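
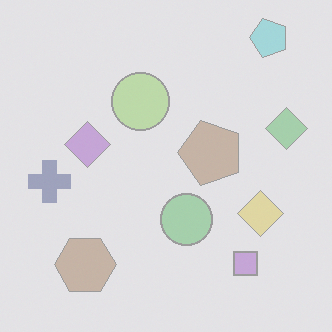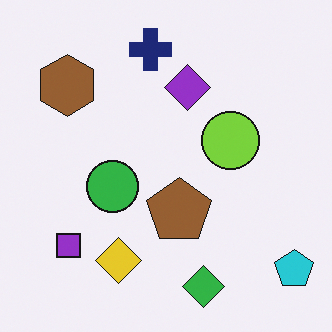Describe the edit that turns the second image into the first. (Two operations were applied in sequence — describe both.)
The image was given much lower contrast, then rotated 90° counter-clockwise.

Tones are pushed toward mid-grey across the whole image — a global contrast change. The cyan pentagon sits in the bottom-right of the second image and the top-right of the first — consistent with a whole-image 90° counter-clockwise rotation.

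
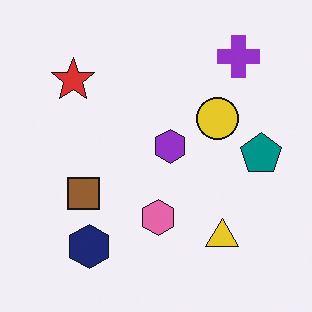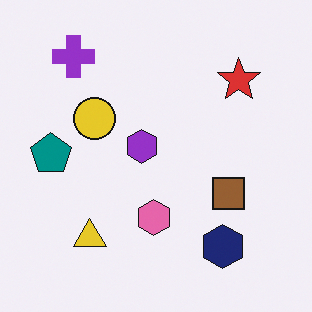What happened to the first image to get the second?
This is the original image flipped horizontally (left ↔ right).

The teal pentagon is in the right of the first image and the left of the second — shapes on opposite sides of the vertical midline have swapped in a mirror flip.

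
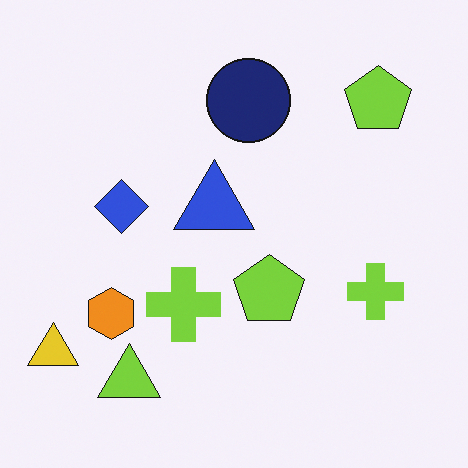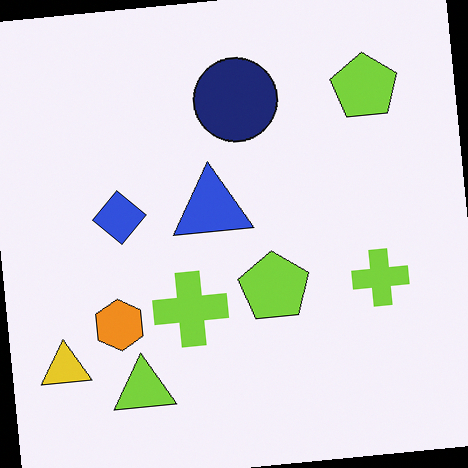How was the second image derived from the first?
The transformation is: rotated counter-clockwise by a slight angle.

Every shape is tilted by the same angle and the image corners show triangular fill wedges — a whole-image rotation by a non-right angle.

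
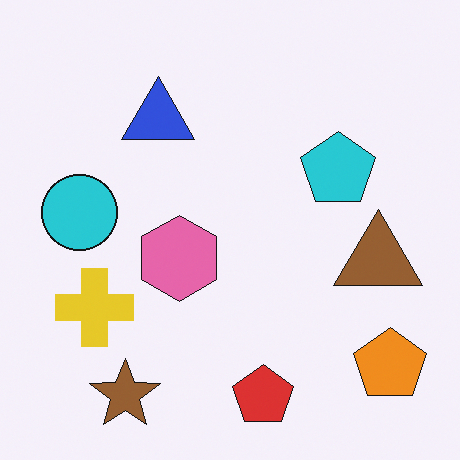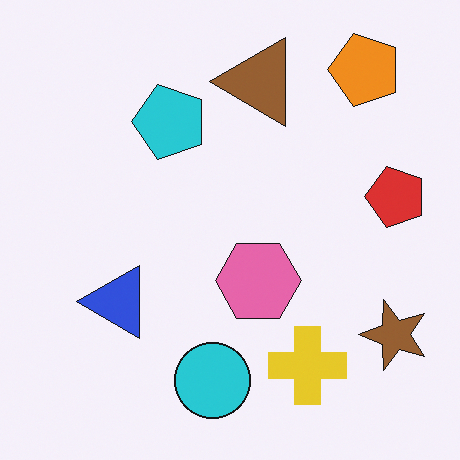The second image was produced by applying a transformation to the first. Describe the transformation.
This is the original image rotated 90° counter-clockwise.

The orange pentagon sits in the bottom-right of the first image and the top-right of the second — consistent with a whole-image 90° counter-clockwise rotation.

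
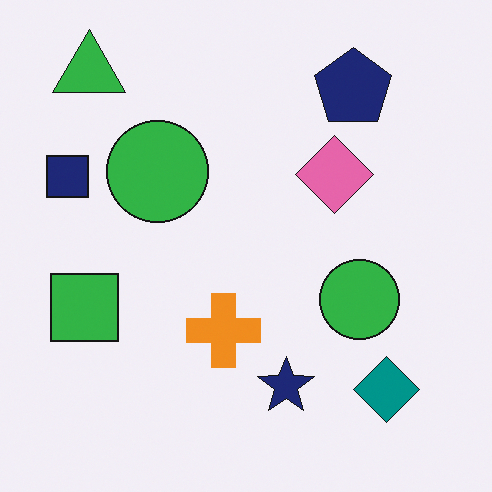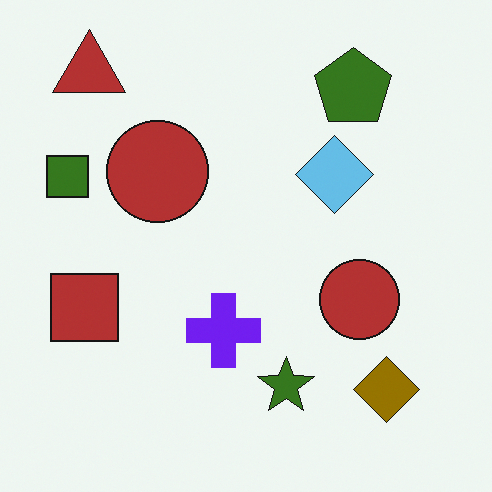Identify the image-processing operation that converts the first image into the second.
The transformation is: hue-shifted by a large amount.

Every shape's color has rotated by the same amount around the hue wheel — a uniform hue shift.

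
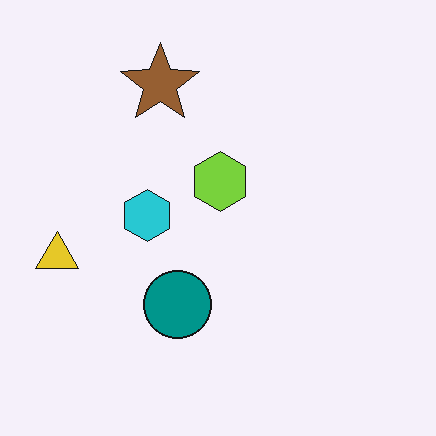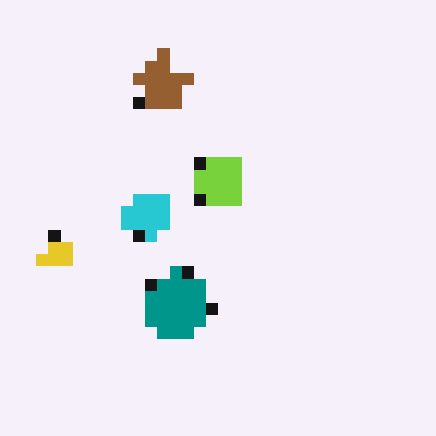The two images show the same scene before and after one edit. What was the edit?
The second image is the first heavily pixelated into large blocks.

Shapes are reduced to large square blocks; fine edges and outlines are lost — a downscale-then-upscale (mosaic) effect.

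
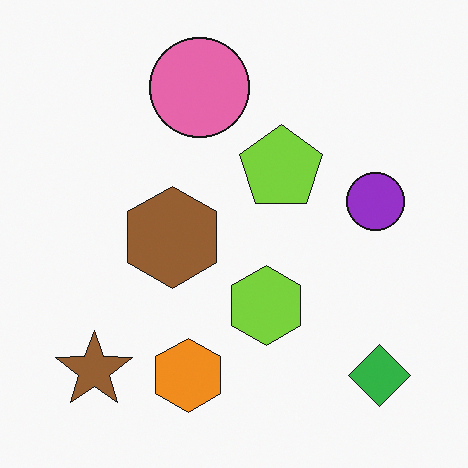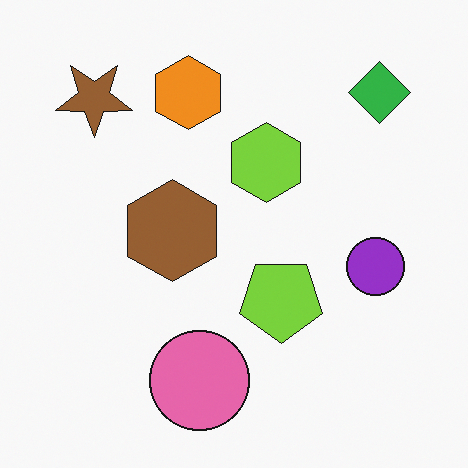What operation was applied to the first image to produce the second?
The image was flipped vertically (top ↔ bottom).

The pink circle is in the top of the first image and the bottom of the second — shapes on opposite sides of the horizontal midline have swapped in a mirror flip.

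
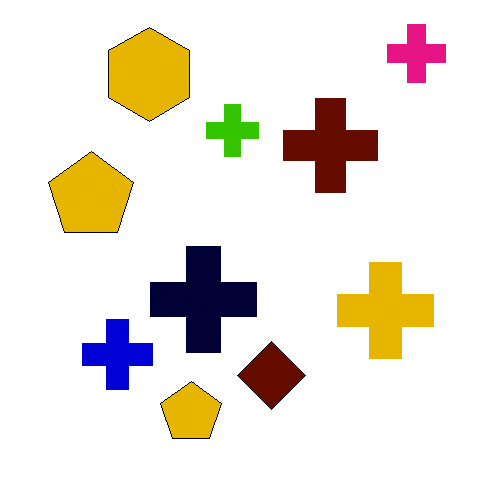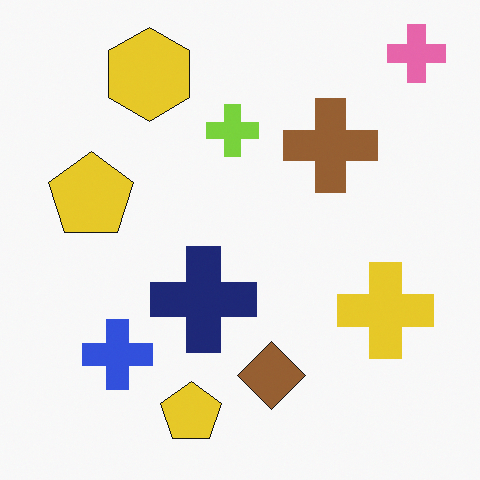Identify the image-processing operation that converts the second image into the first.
Boosted in contrast.

Tones are pushed away from mid-grey across the whole image — a global contrast change.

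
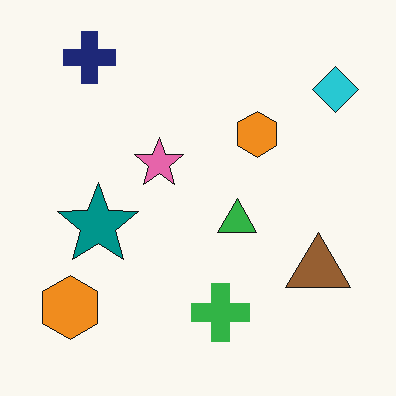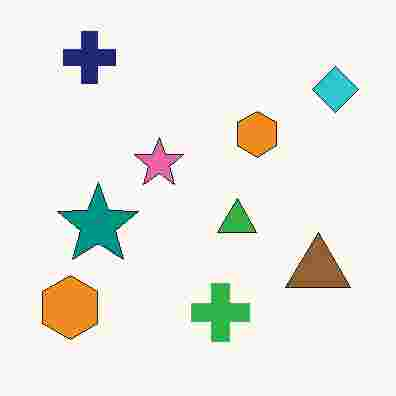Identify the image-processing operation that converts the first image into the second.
Heavily JPEG-compressed with obvious blocking artifacts.

Blocky 8×8 compression artifacts appear around shape edges and the flat background shows ringing — characteristic JPEG degradation.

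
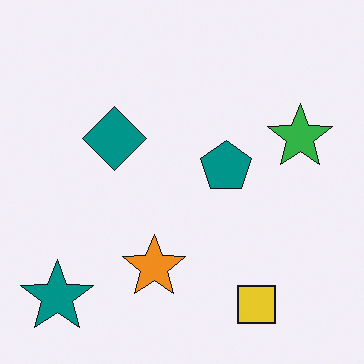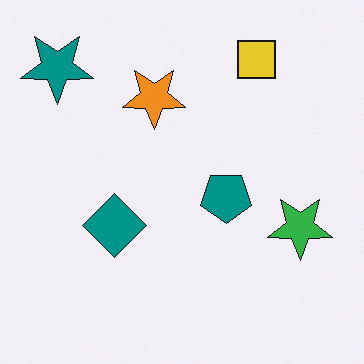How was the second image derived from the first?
The transformation is: flipped vertically (top ↔ bottom).

The yellow square is in the bottom-right of the first image and the top-right of the second — shapes on opposite sides of the horizontal midline have swapped in a mirror flip.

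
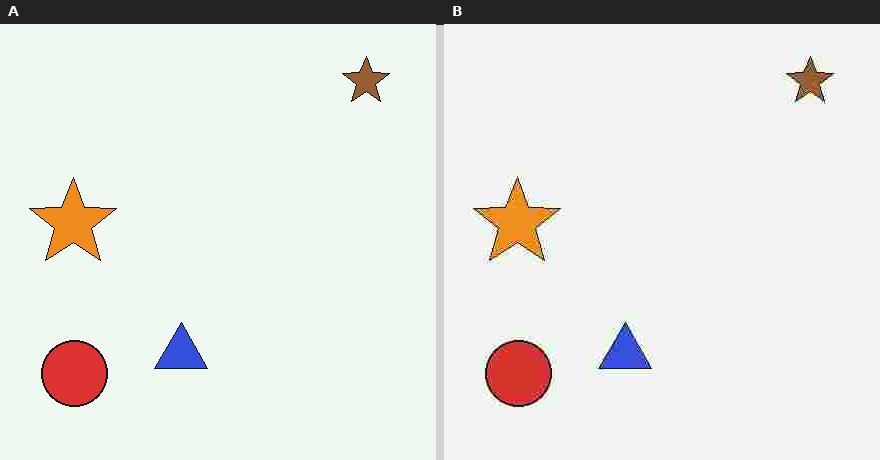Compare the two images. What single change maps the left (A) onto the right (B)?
The image was heavily JPEG-compressed with obvious blocking artifacts.

Blocky 8×8 compression artifacts appear around shape edges and the flat background shows ringing — characteristic JPEG degradation.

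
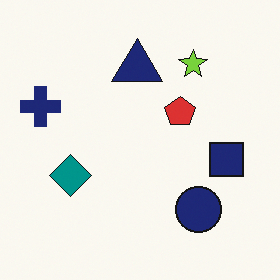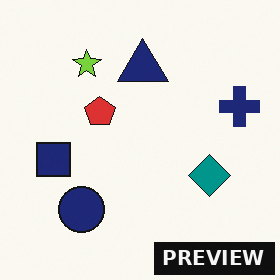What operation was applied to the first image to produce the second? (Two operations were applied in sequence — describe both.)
It was flipped horizontally (left ↔ right), then watermarked with the text "PREVIEW" in the lower-right corner.

The navy cross is in the left of the first image and the right of the second — shapes on opposite sides of the vertical midline have swapped in a mirror flip. A dark label reading "PREVIEW" appears in the lower-right corner.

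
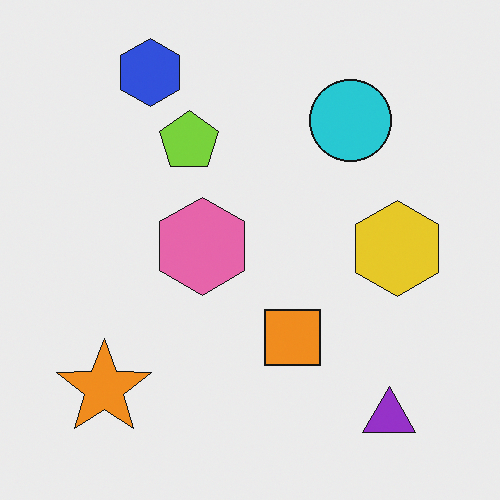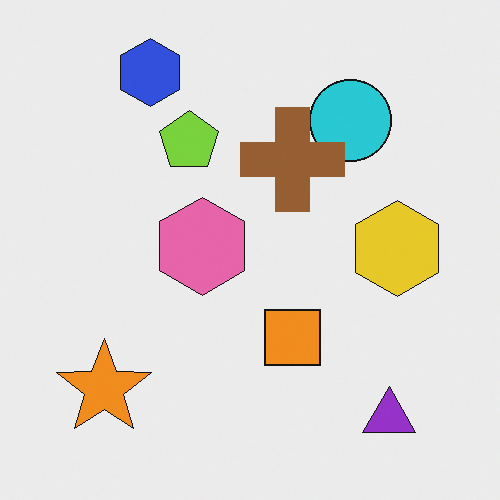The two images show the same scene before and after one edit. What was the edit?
This is the original image overlaid with an additional brown cross.

A brown cross appears in the second image that is absent from the first.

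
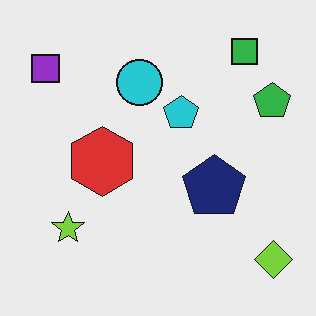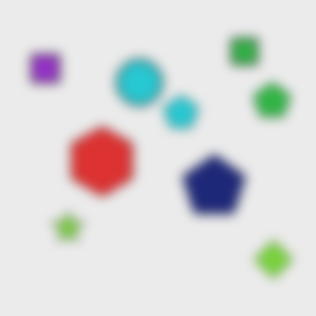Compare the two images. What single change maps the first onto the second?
The image was strongly gaussian-blurred.

Shape edges and outlines are uniformly softened across the whole image.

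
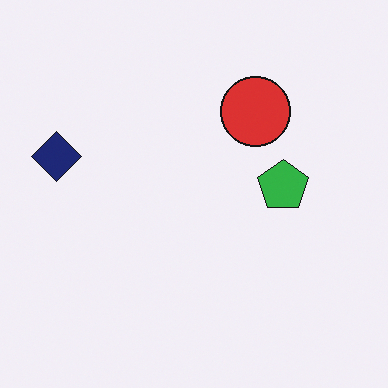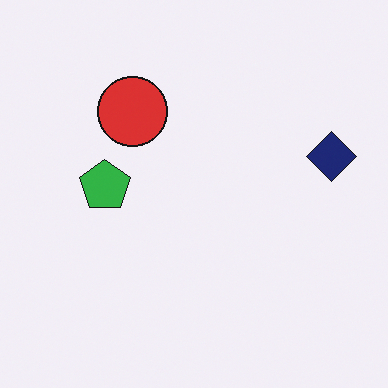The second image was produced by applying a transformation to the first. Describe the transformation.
The image was flipped horizontally (left ↔ right).

The navy diamond is in the left of the first image and the right of the second — shapes on opposite sides of the vertical midline have swapped in a mirror flip.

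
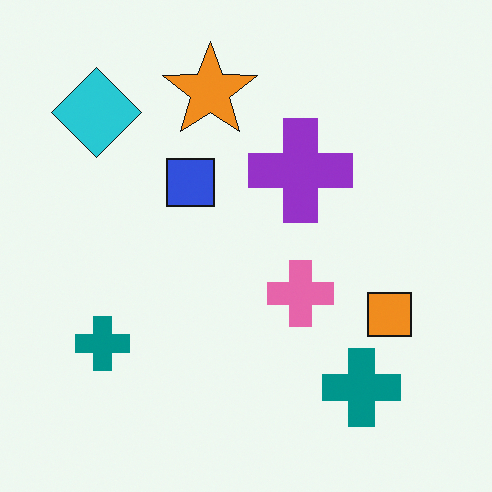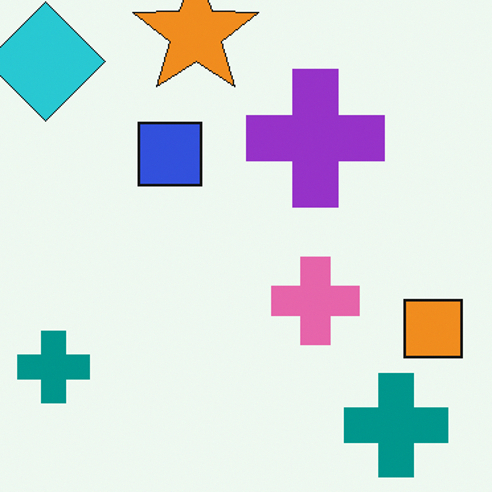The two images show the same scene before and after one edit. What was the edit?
Cropped slightly and scaled back up.

The visible shapes are larger and the field of view is narrower; shapes near the original edges may be partly or wholly outside the frame — a crop-and-rescale.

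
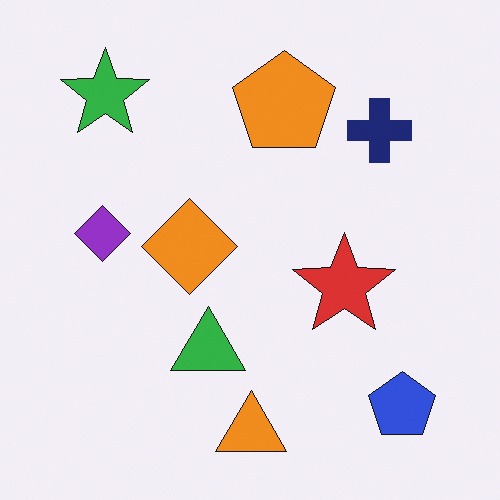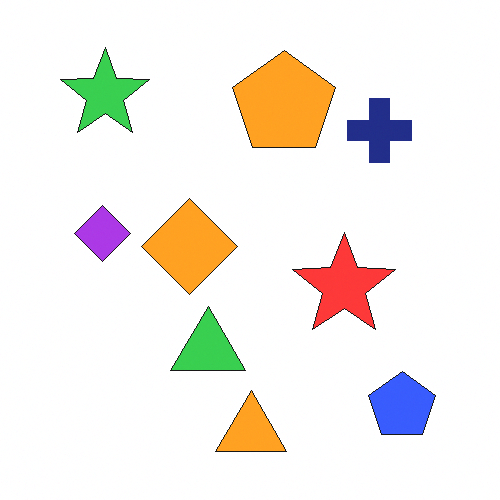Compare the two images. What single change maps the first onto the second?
Slightly brightened.

Every pixel — background and shapes alike — is uniformly brightened.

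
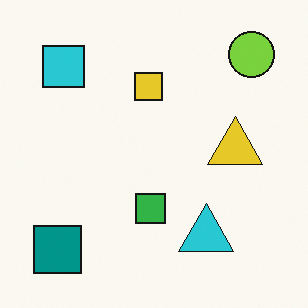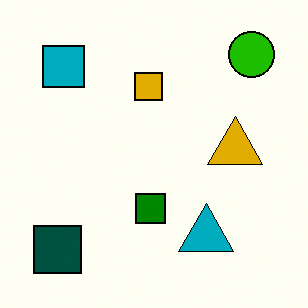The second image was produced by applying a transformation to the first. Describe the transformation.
Given much higher contrast.

Tones are pushed away from mid-grey across the whole image — a global contrast change.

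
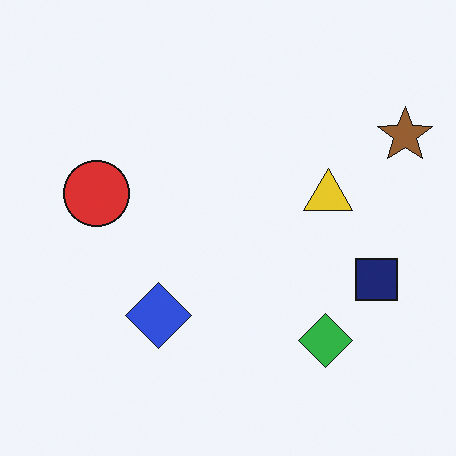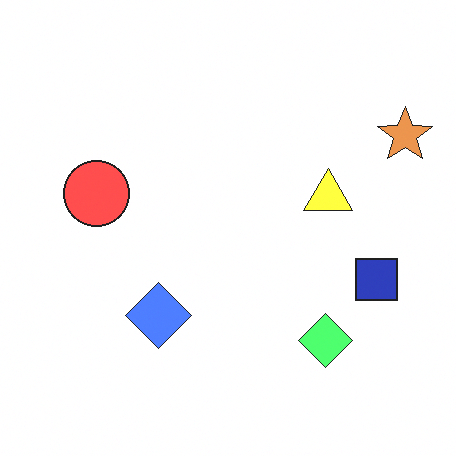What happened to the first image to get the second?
Substantially brightened.

Every pixel — background and shapes alike — is uniformly brightened.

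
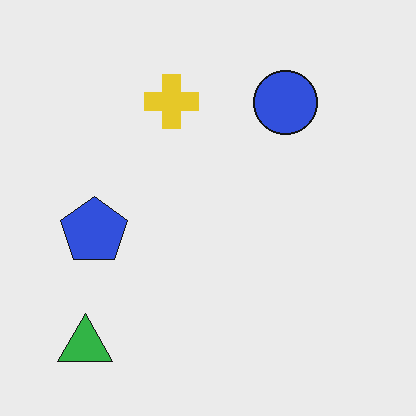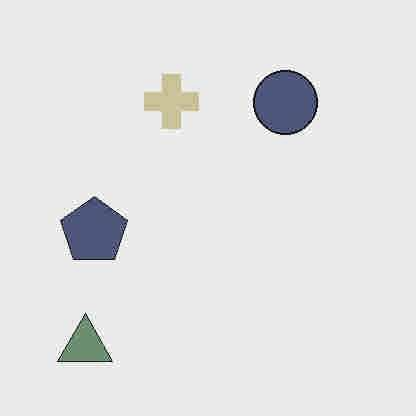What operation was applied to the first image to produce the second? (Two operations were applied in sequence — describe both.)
The second image is the first degraded with heavy JPEG compression, then made much more muted (saturation change).

Blocky 8×8 compression artifacts appear around shape edges and the flat background shows ringing — characteristic JPEG degradation. All colors are more muted and greyish — a global saturation change.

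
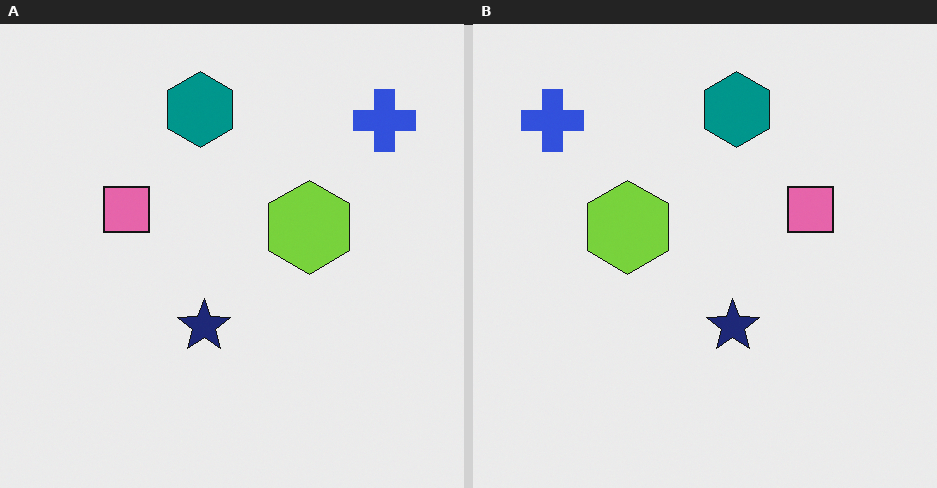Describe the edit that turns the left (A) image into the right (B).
The right (B) image is the left (A) flipped horizontally (left ↔ right).

The blue cross is in the top-right of the left (A) image and the top-left of the right (B) — shapes on opposite sides of the vertical midline have swapped in a mirror flip.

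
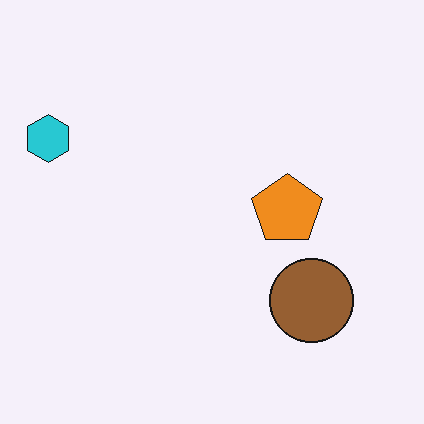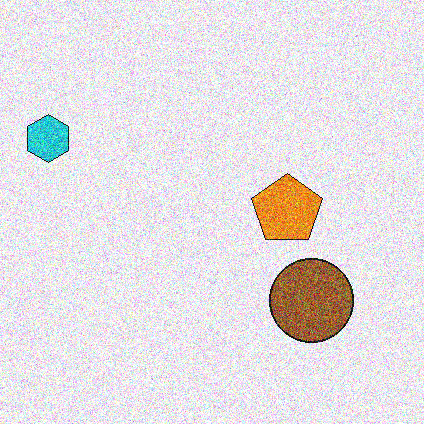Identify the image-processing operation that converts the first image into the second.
The image was degraded with strong gaussian noise.

Random speckle covers the whole image, including the flat background.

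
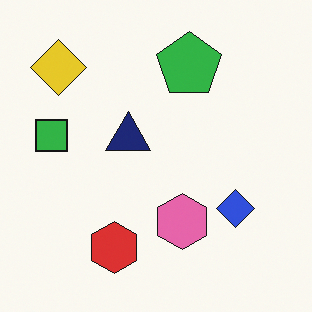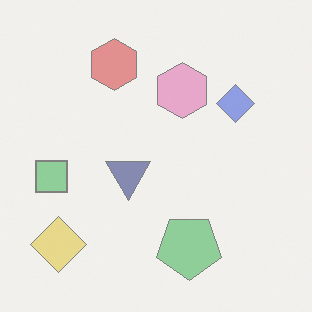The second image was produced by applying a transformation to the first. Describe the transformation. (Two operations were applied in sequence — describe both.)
This is the original image washed out (contrast reduced), then flipped vertically (top ↔ bottom).

Tones are pushed toward mid-grey across the whole image — a global contrast change. The red hexagon is in the bottom of the first image and the top of the second — shapes on opposite sides of the horizontal midline have swapped in a mirror flip.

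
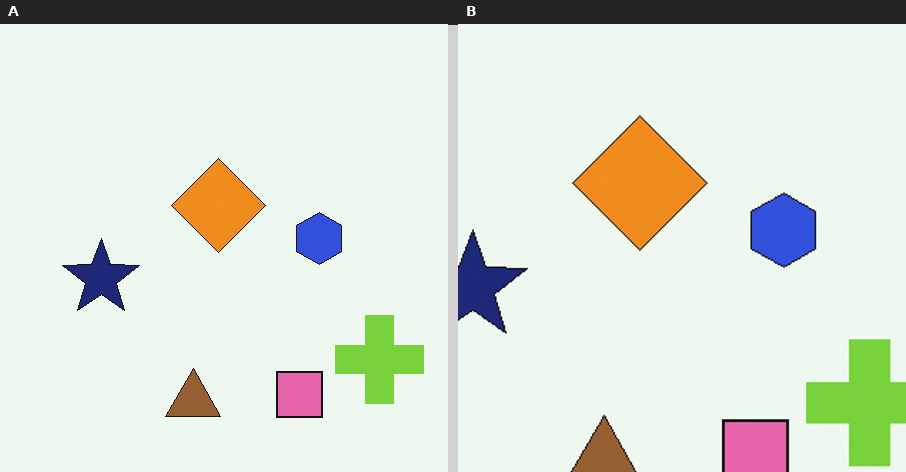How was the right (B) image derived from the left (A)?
Cropped to a modestly smaller region and rescaled.

The visible shapes are larger and the field of view is narrower; shapes near the original edges may be partly or wholly outside the frame — a crop-and-rescale.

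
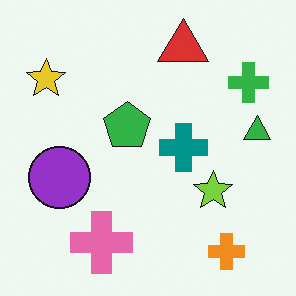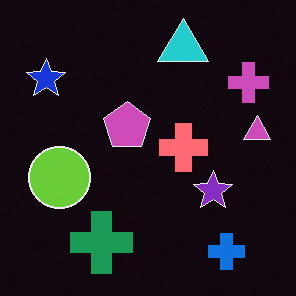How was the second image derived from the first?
Color-inverted (negative).

The light background has become dark and every shape's color is its complement — a photographic negative.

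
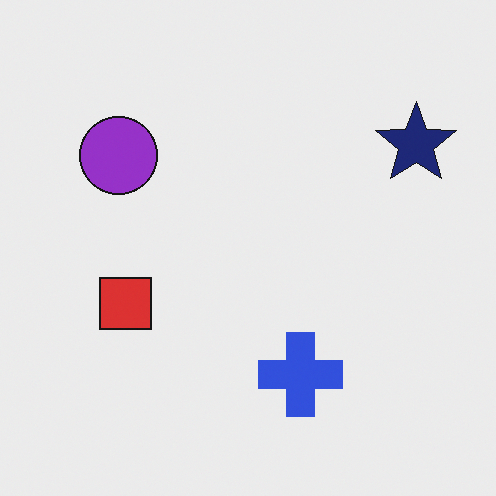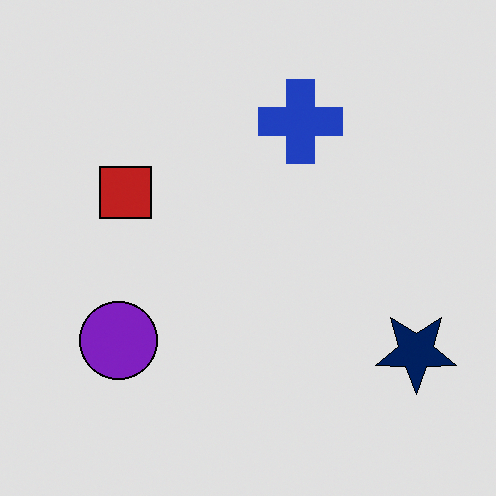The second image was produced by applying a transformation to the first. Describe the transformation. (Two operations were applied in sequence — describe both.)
This is the original image posterized to a reduced palette, then flipped vertically (top ↔ bottom).

Each flat color has snapped to a coarser quantized level — most visibly, the near-white background has dropped to a flat grey. The blue cross is in the bottom of the first image and the top of the second — shapes on opposite sides of the horizontal midline have swapped in a mirror flip.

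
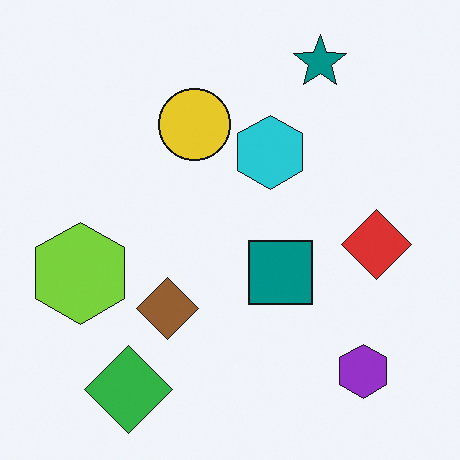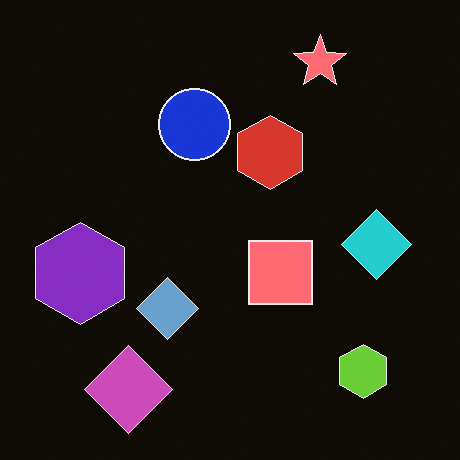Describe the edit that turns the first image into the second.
The image was color-inverted (negative).

The light background has become dark and every shape's color is its complement — a photographic negative.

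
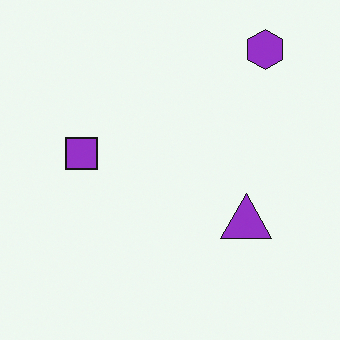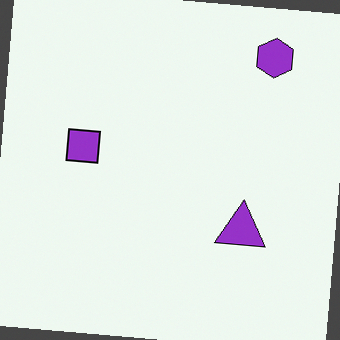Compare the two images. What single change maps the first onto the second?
The image was rotated clockwise by a few degrees.

Every shape is tilted by the same angle and the image corners show triangular fill wedges — a whole-image rotation by a non-right angle.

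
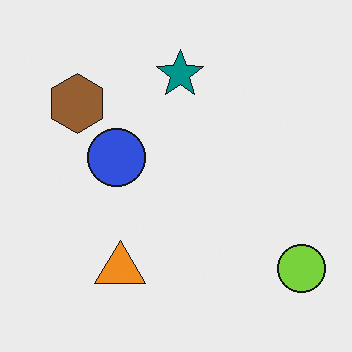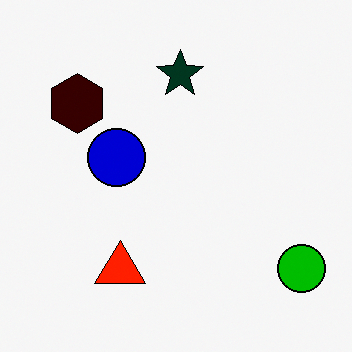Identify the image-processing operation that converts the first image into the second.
This is the original image given much higher contrast.

Tones are pushed away from mid-grey across the whole image — a global contrast change.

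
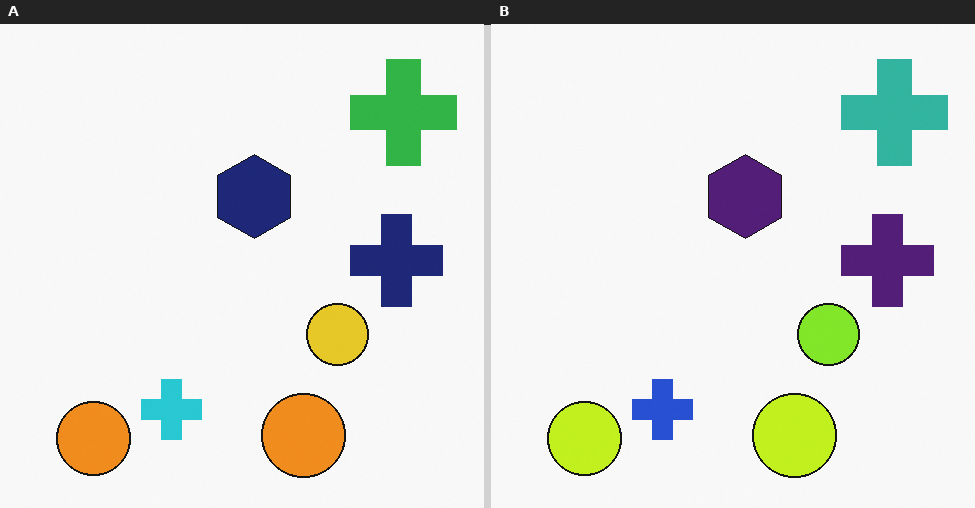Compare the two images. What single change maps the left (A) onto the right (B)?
This is the original image hue-shifted by a small amount.

Every shape's color has rotated by the same amount around the hue wheel — a uniform hue shift.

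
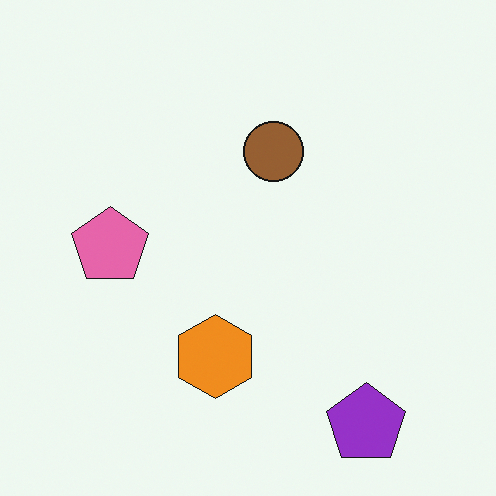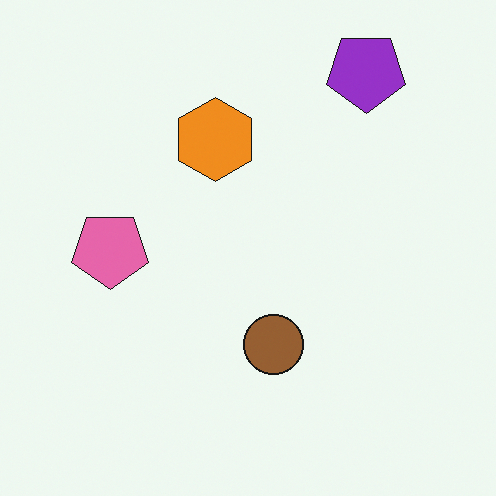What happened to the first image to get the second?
This is the original image flipped vertically (top ↔ bottom).

The purple pentagon is in the bottom-right of the first image and the top-right of the second — shapes on opposite sides of the horizontal midline have swapped in a mirror flip.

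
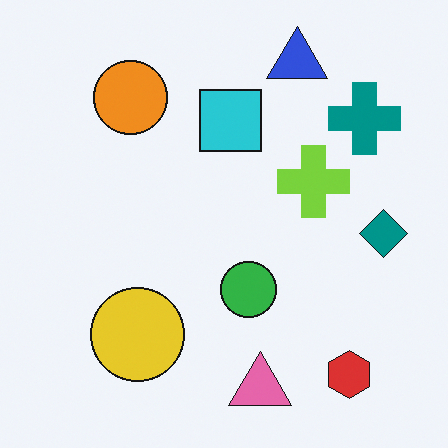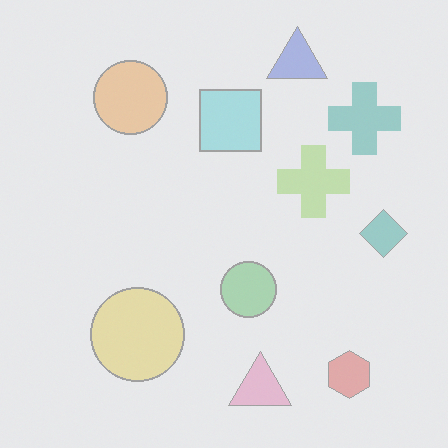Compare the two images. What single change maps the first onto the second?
Given much lower contrast.

Tones are pushed toward mid-grey across the whole image — a global contrast change.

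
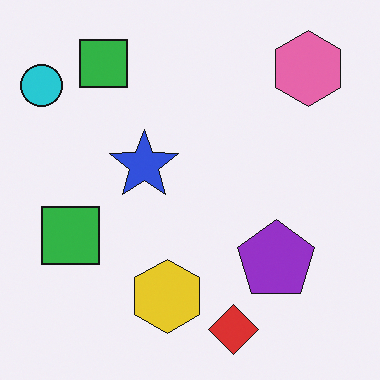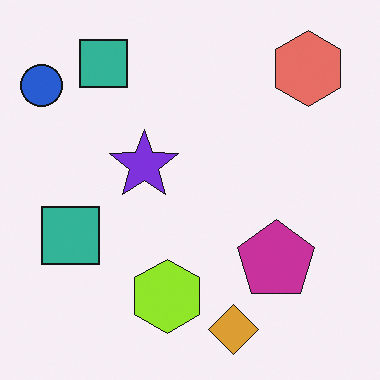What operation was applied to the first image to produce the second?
This is the original image hue-shifted slightly.

Every shape's color has rotated by the same amount around the hue wheel — a uniform hue shift.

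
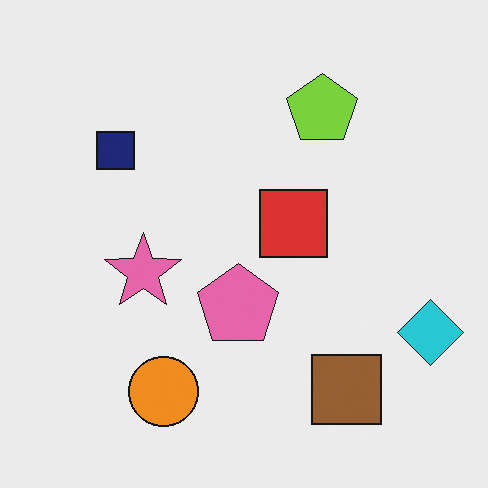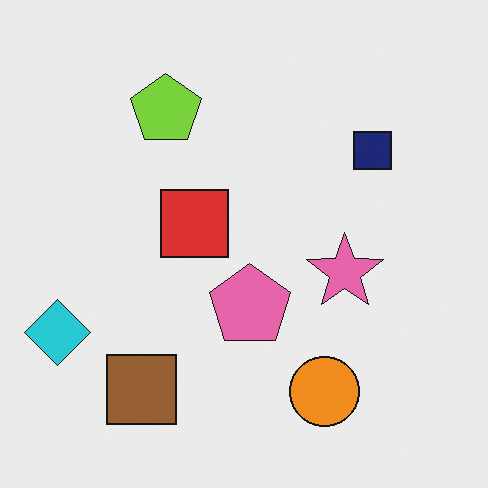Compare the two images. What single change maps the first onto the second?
This is the original image flipped horizontally (left ↔ right).

The cyan diamond is in the bottom-right of the first image and the bottom-left of the second — shapes on opposite sides of the vertical midline have swapped in a mirror flip.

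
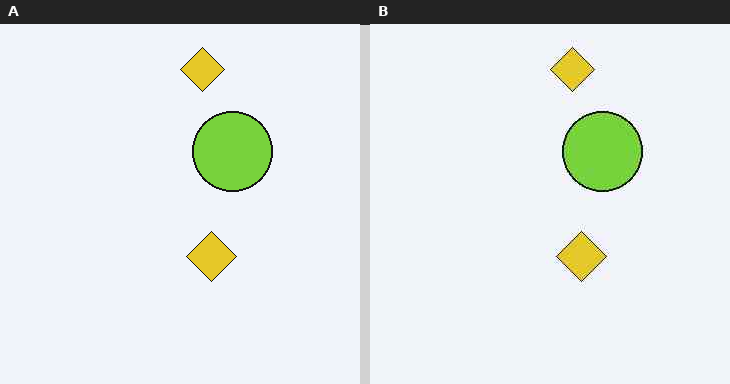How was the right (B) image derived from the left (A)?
Given moderate JPEG compression.

Blocky 8×8 compression artifacts appear around shape edges and the flat background shows ringing — characteristic JPEG degradation.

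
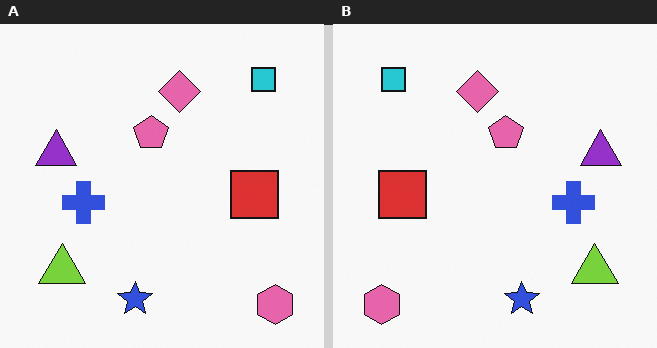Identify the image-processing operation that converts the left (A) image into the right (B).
The right (B) image is the left (A) flipped horizontally (left ↔ right).

The pink hexagon is in the bottom-right of the left (A) image and the bottom-left of the right (B) — shapes on opposite sides of the vertical midline have swapped in a mirror flip.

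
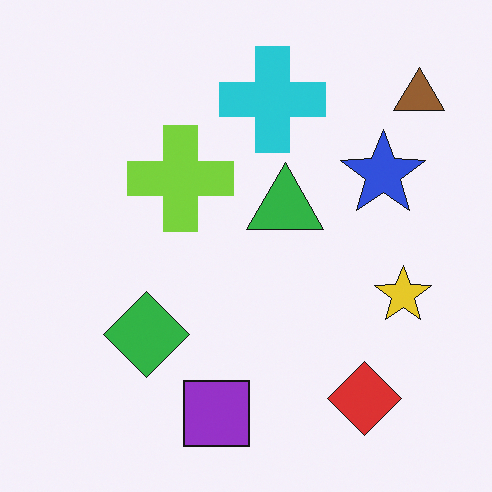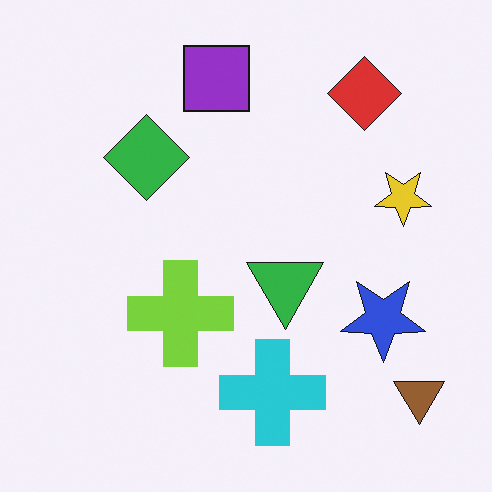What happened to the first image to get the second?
The image was flipped vertically (top ↔ bottom).

The purple square is in the bottom of the first image and the top of the second — shapes on opposite sides of the horizontal midline have swapped in a mirror flip.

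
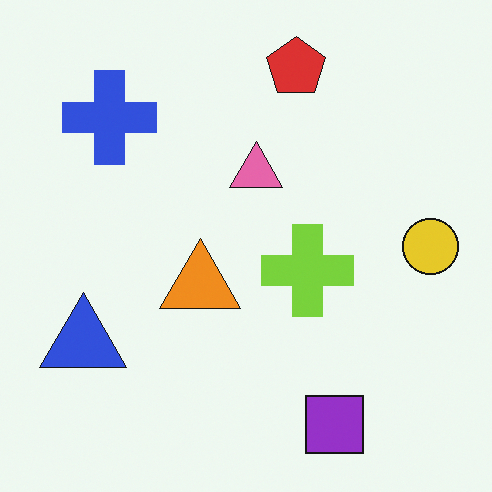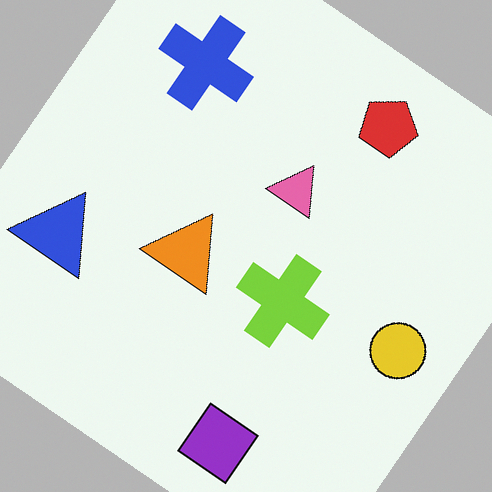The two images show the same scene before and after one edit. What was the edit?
The transformation is: rotated clockwise by a large amount — several tens of degrees.

Every shape is tilted by the same angle and the image corners show triangular fill wedges — a whole-image rotation by a non-right angle.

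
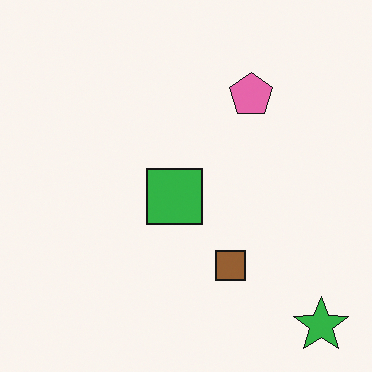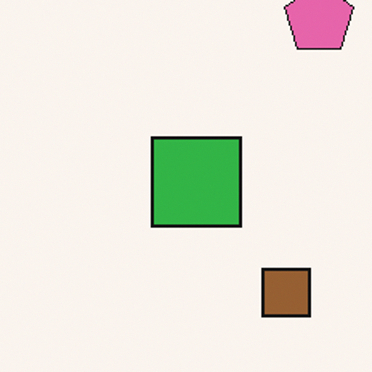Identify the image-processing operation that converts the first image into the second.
Cropped to a modestly smaller region and rescaled.

The visible shapes are larger and the field of view is narrower; shapes near the original edges may be partly or wholly outside the frame — a crop-and-rescale.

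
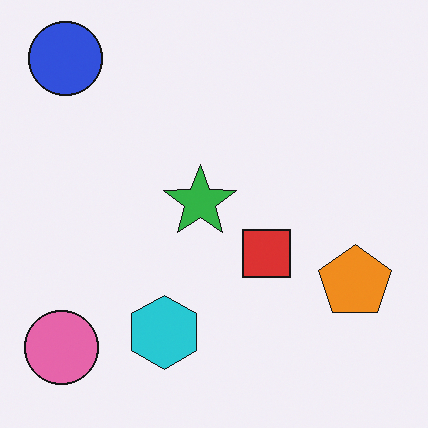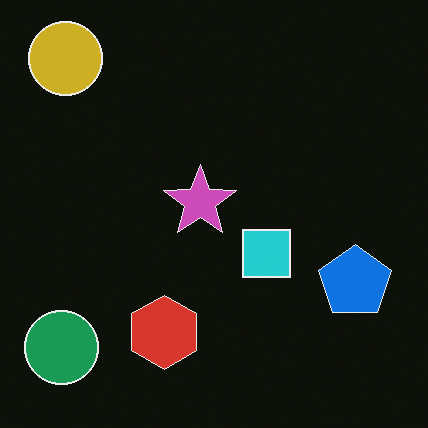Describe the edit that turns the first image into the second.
The transformation is: color-inverted (negative).

The light background has become dark and every shape's color is its complement — a photographic negative.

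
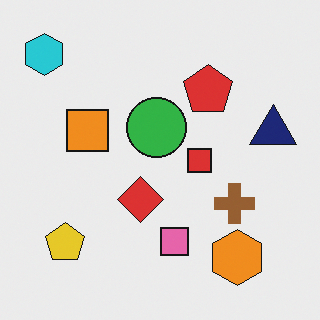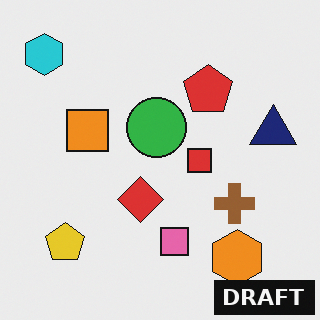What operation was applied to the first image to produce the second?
It was watermarked with the text "DRAFT" in the lower-right corner.

A dark label reading "DRAFT" appears in the lower-right corner.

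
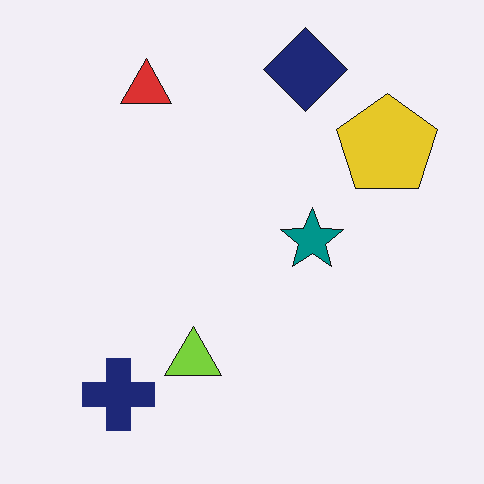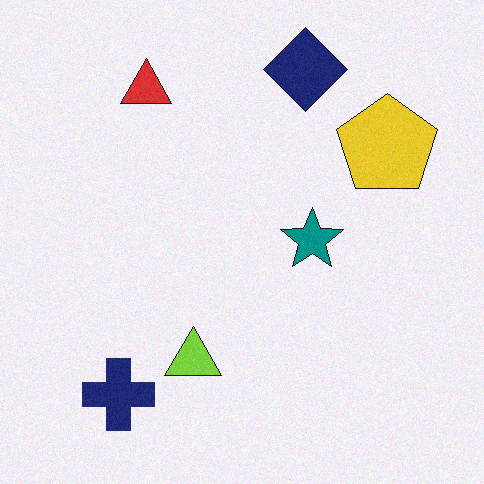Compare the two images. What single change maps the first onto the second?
The second image is the first degraded with a light layer of grain.

Random speckle covers the whole image, including the flat background.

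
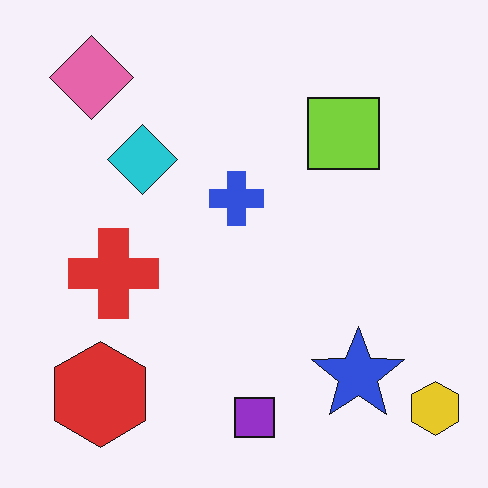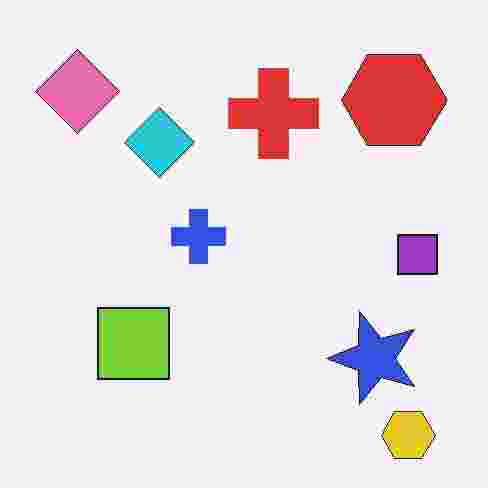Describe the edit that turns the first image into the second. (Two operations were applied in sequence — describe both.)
The image was transposed (reflected across the top-left ↔ bottom-right diagonal), then heavily JPEG-compressed with obvious blocking artifacts.

Shapes have swapped their row and column positions — what was in the top-right is now in the bottom-left — a diagonal reflection. Blocky 8×8 compression artifacts appear around shape edges and the flat background shows ringing — characteristic JPEG degradation.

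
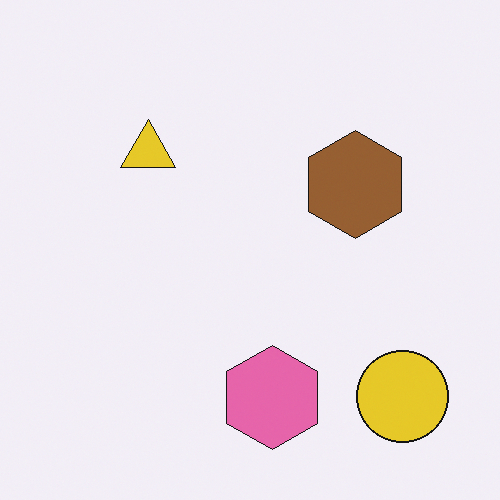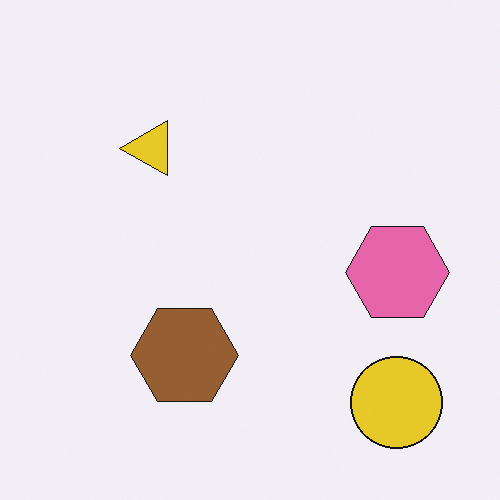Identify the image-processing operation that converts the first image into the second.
The transformation is: transposed (reflected across the top-left ↔ bottom-right diagonal).

Shapes have swapped their row and column positions — what was in the top-right is now in the bottom-left — a diagonal reflection.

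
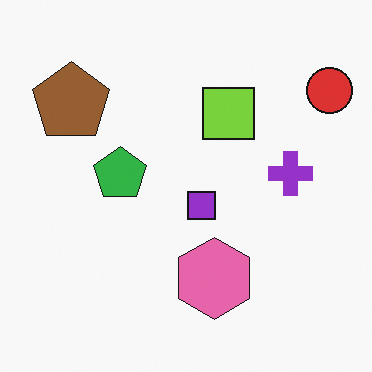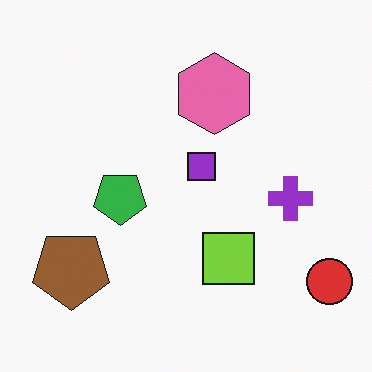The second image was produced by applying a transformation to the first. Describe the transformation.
The image was flipped vertically (top ↔ bottom).

The red circle is in the top-right of the first image and the bottom-right of the second — shapes on opposite sides of the horizontal midline have swapped in a mirror flip.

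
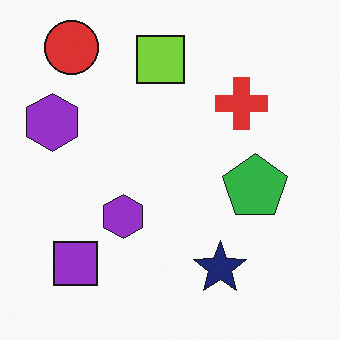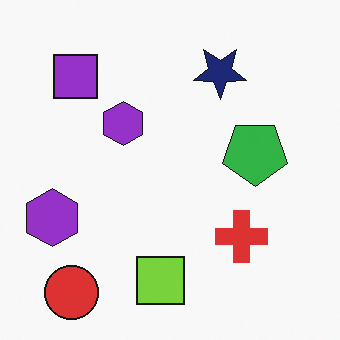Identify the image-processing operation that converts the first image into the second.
The second image is the first flipped vertically (top ↔ bottom).

The red circle is in the top-left of the first image and the bottom-left of the second — shapes on opposite sides of the horizontal midline have swapped in a mirror flip.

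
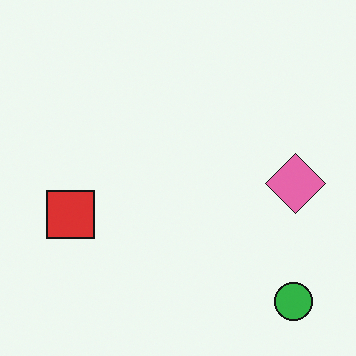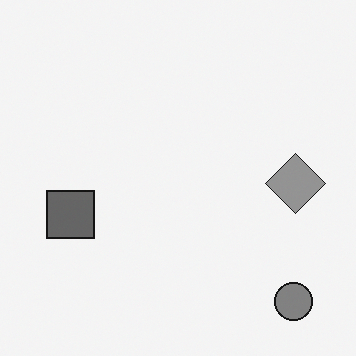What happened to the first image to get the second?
The transformation is: converted to grayscale.

All color is removed — every shape is now a shade of grey.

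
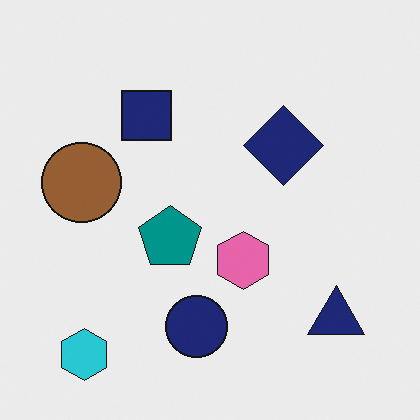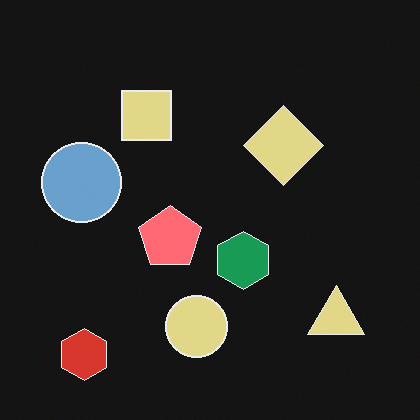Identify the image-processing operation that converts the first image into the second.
The image was color-inverted (negative).

The light background has become dark and every shape's color is its complement — a photographic negative.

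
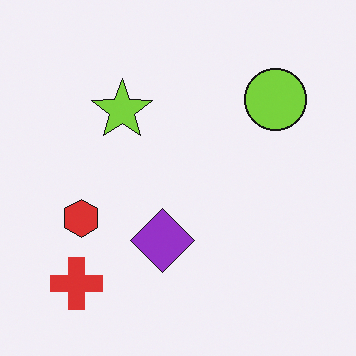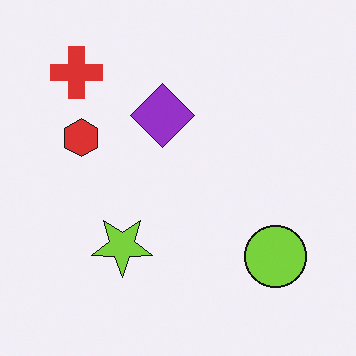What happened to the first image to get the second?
It was flipped vertically (top ↔ bottom).

The red cross is in the bottom-left of the first image and the top-left of the second — shapes on opposite sides of the horizontal midline have swapped in a mirror flip.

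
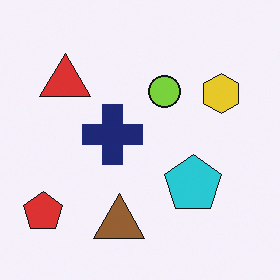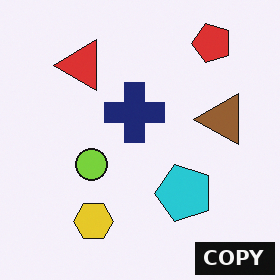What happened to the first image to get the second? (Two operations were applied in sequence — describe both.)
The transformation is: transposed (reflected across the top-left ↔ bottom-right diagonal), then watermarked with the text "COPY" in the lower-right corner.

Shapes have swapped their row and column positions — what was in the top-right is now in the bottom-left — a diagonal reflection. A dark label reading "COPY" appears in the lower-right corner.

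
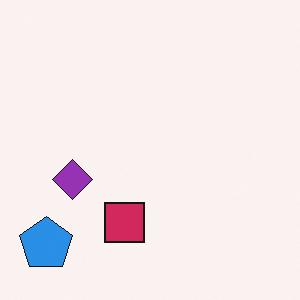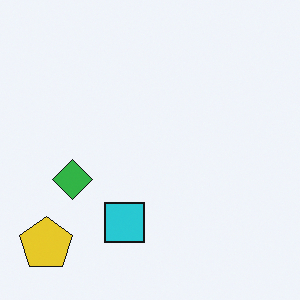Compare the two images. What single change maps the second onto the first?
The transformation is: hue-shifted by a large amount.

Every shape's color has rotated by the same amount around the hue wheel — a uniform hue shift.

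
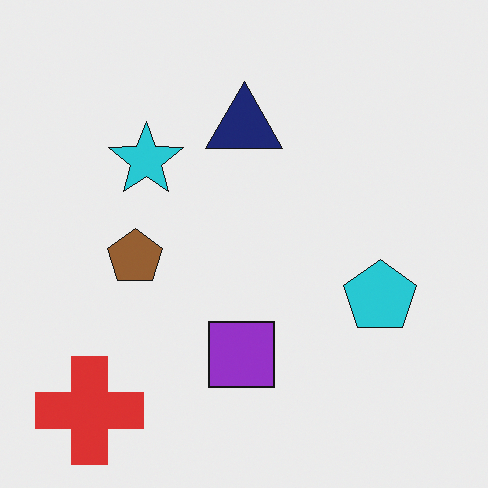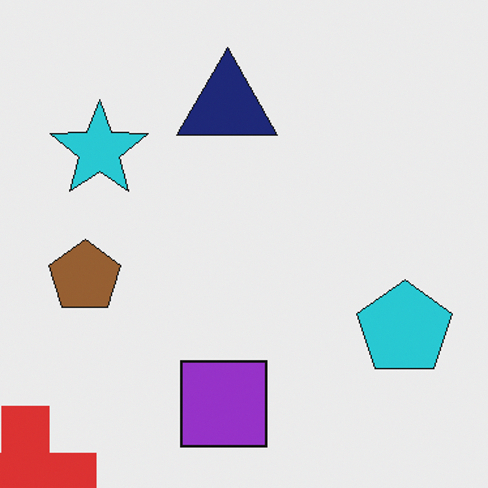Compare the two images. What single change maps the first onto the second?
It was cropped to a modestly smaller region and rescaled.

The visible shapes are larger and the field of view is narrower; shapes near the original edges may be partly or wholly outside the frame — a crop-and-rescale.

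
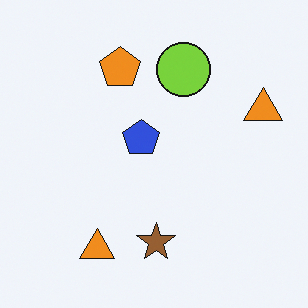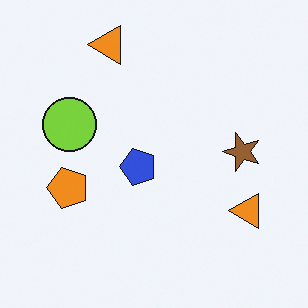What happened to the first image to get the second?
The second image is the first rotated 90° counter-clockwise.

The orange pentagon sits in the top of the first image and the left of the second — consistent with a whole-image 90° counter-clockwise rotation.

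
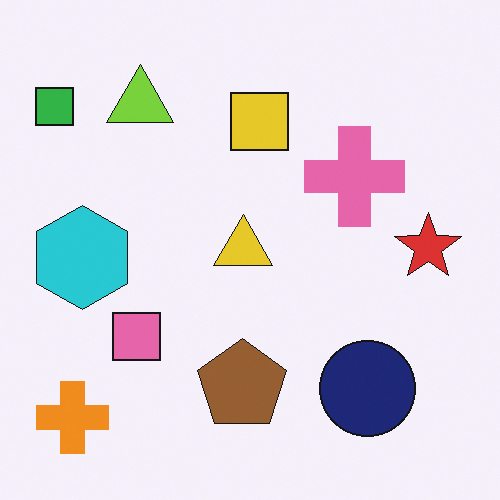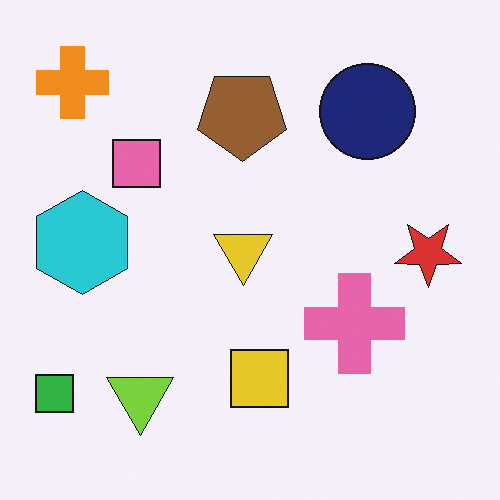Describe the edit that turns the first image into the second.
The image was flipped vertically (top ↔ bottom).

The orange cross is in the bottom-left of the first image and the top-left of the second — shapes on opposite sides of the horizontal midline have swapped in a mirror flip.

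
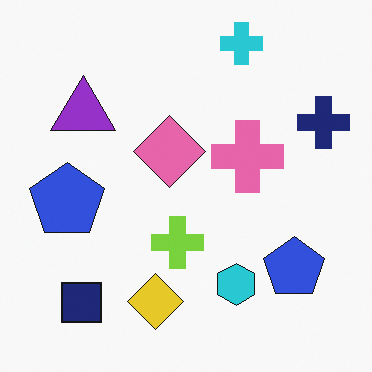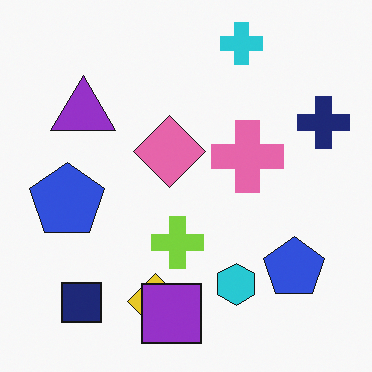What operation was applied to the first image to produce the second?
This is the original image overlaid with an additional purple square.

A purple square appears in the second image that is absent from the first.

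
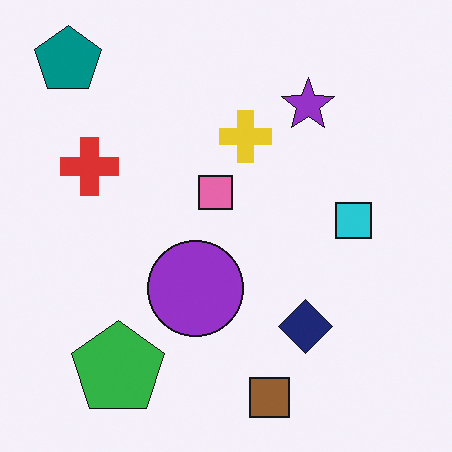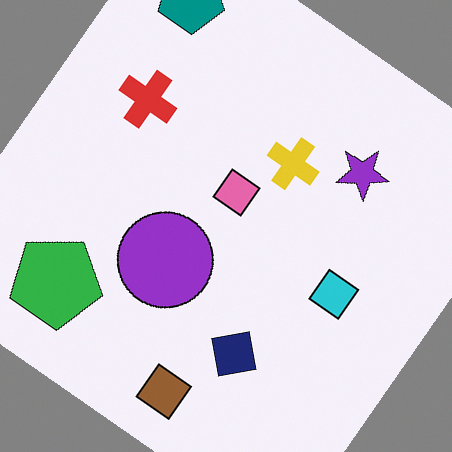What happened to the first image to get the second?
The second image is the first rotated clockwise by a large amount — several tens of degrees.

Every shape is tilted by the same angle and the image corners show triangular fill wedges — a whole-image rotation by a non-right angle.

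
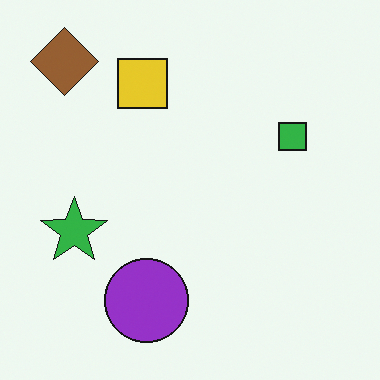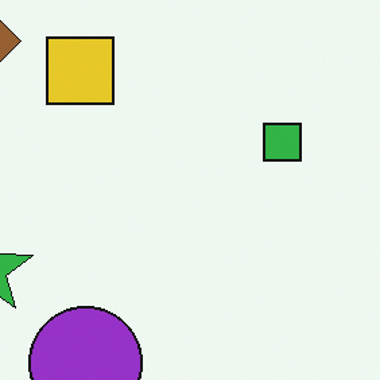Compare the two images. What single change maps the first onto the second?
This is the original image cropped to a modestly smaller region and rescaled.

The visible shapes are larger and the field of view is narrower; shapes near the original edges may be partly or wholly outside the frame — a crop-and-rescale.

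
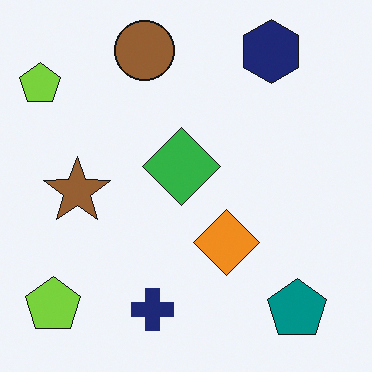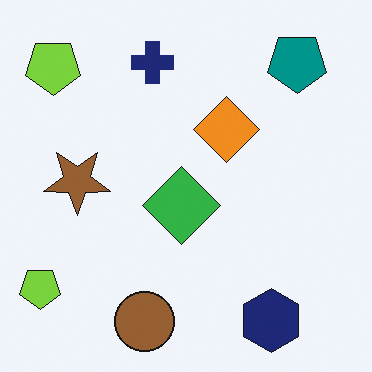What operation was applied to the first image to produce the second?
Flipped vertically (top ↔ bottom).

The brown circle is in the top of the first image and the bottom of the second — shapes on opposite sides of the horizontal midline have swapped in a mirror flip.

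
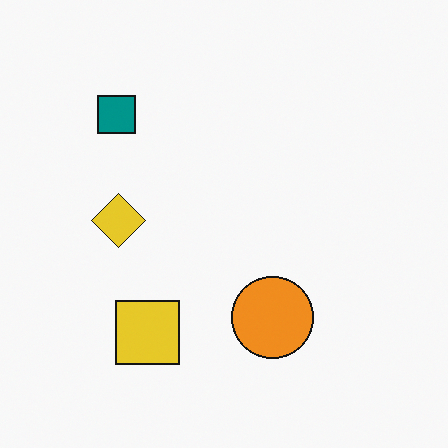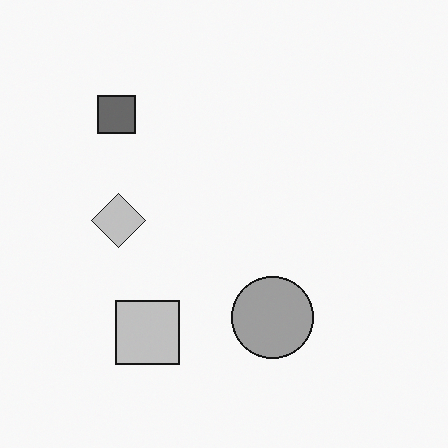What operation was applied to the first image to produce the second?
The transformation is: converted to grayscale.

All color is removed — every shape is now a shade of grey.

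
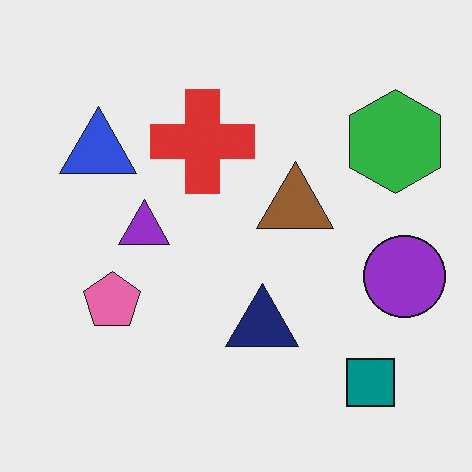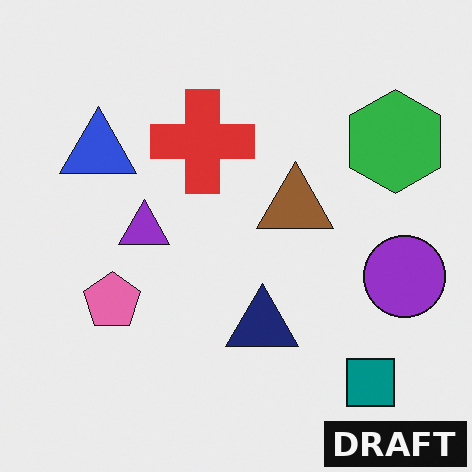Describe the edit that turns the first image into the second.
The second image is the first watermarked with the text "DRAFT" in the lower-right corner.

A dark label reading "DRAFT" appears in the lower-right corner.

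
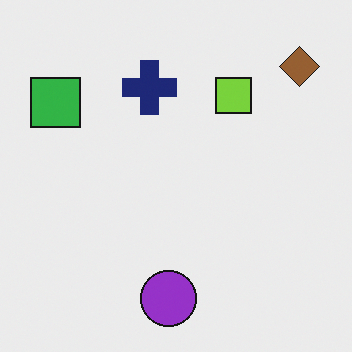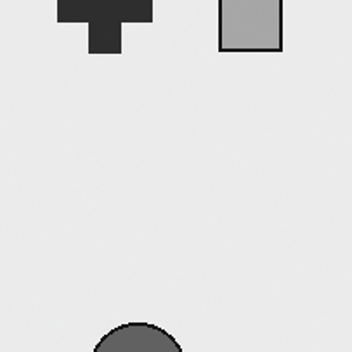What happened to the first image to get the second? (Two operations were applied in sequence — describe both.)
It was converted to grayscale, then cropped to a noticeably smaller region and rescaled.

All color is removed — every shape is now a shade of grey. The visible shapes are larger and the field of view is narrower; shapes near the original edges may be partly or wholly outside the frame — a crop-and-rescale.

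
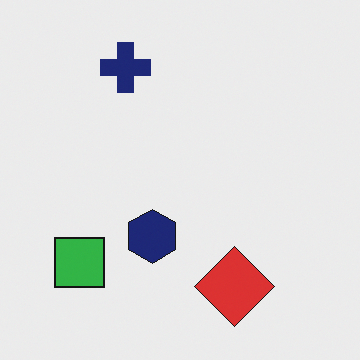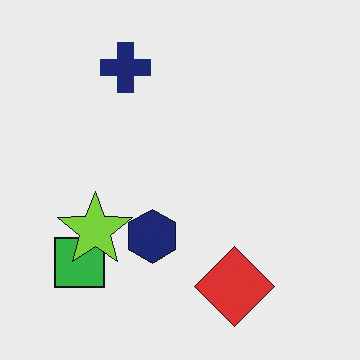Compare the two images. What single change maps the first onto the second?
The transformation is: overlaid with an additional lime star.

A lime star appears in the second image that is absent from the first.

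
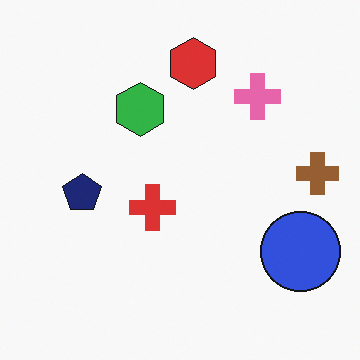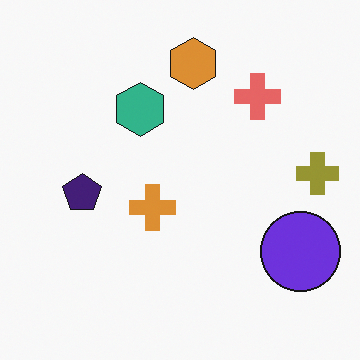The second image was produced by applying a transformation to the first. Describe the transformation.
The image was hue-shifted by a small amount.

Every shape's color has rotated by the same amount around the hue wheel — a uniform hue shift.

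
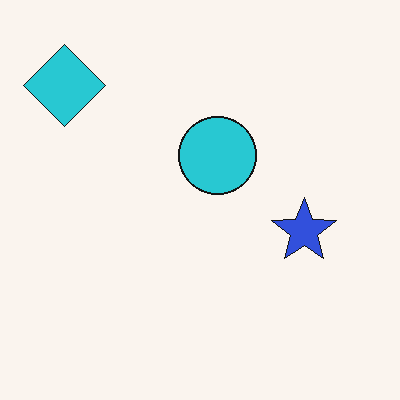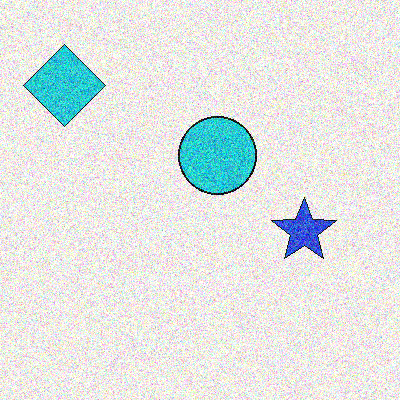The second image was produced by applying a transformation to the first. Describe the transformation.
The transformation is: degraded with a thick layer of grain.

Random speckle covers the whole image, including the flat background.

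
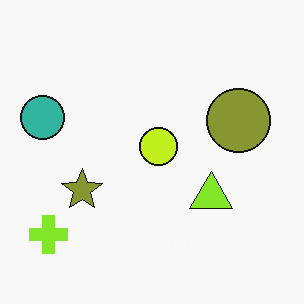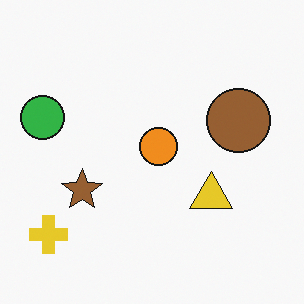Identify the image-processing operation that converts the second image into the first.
The first image is the second hue-shifted by a small amount.

Every shape's color has rotated by the same amount around the hue wheel — a uniform hue shift.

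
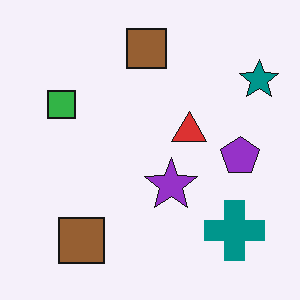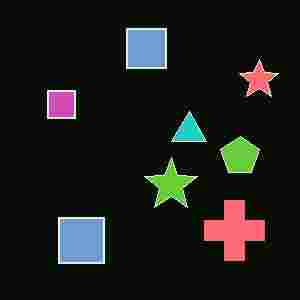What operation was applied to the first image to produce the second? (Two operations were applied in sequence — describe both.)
This is the original image degraded with heavy JPEG compression, then color-inverted (negative).

Blocky 8×8 compression artifacts appear around shape edges and the flat background shows ringing — characteristic JPEG degradation. The light background has become dark and every shape's color is its complement — a photographic negative.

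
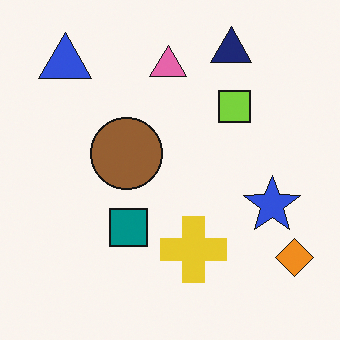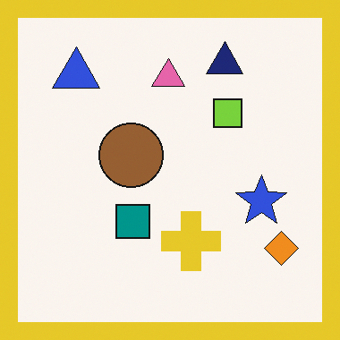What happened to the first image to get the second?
It was framed with a yellow border.

A solid yellow frame runs around the edge of the second image, with the content slightly shrunk inside it.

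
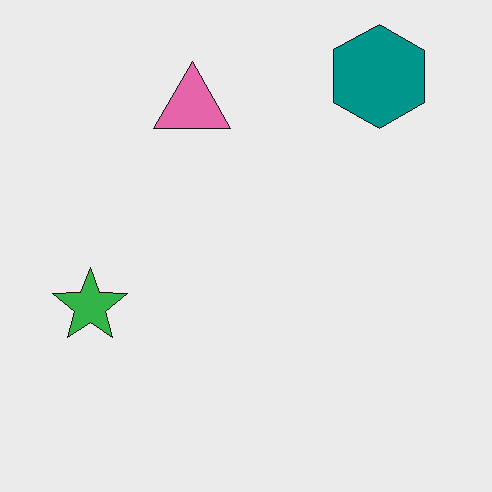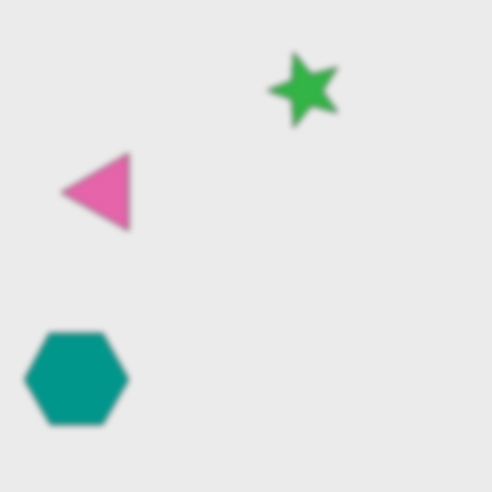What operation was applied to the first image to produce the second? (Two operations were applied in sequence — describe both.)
Transposed (reflected across the top-left ↔ bottom-right diagonal), then noticeably gaussian-blurred.

Shapes have swapped their row and column positions — what was in the top-right is now in the bottom-left — a diagonal reflection. Shape edges and outlines are uniformly softened across the whole image.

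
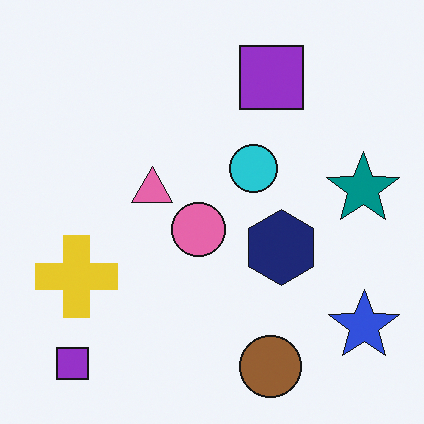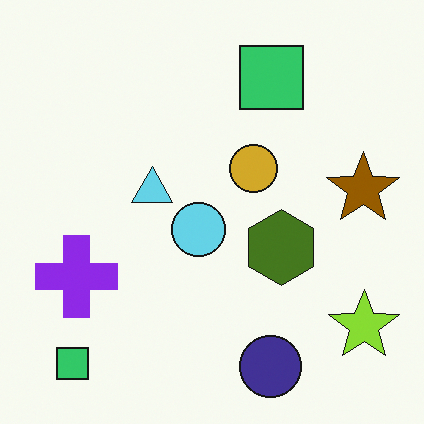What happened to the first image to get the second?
It was hue-shifted by a large amount.

Every shape's color has rotated by the same amount around the hue wheel — a uniform hue shift.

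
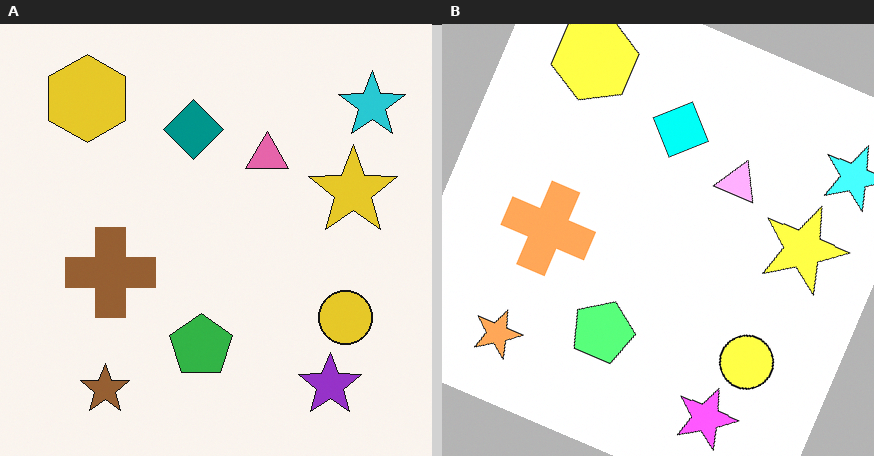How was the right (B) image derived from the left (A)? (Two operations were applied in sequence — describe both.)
It was substantially brightened, then rotated clockwise by a moderate amount.

Every pixel — background and shapes alike — is uniformly brightened. Every shape is tilted by the same angle and the image corners show triangular fill wedges — a whole-image rotation by a non-right angle.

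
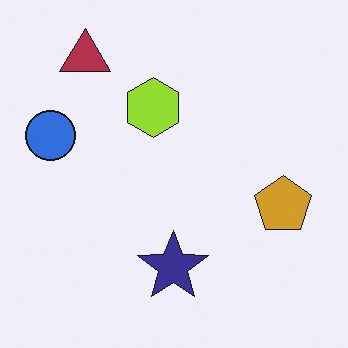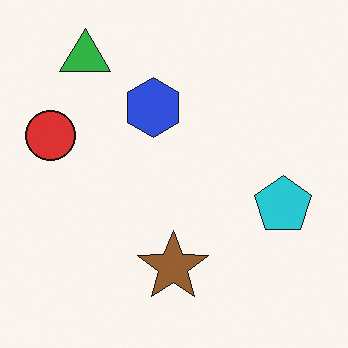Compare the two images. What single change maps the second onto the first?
Hue-shifted by a large amount.

Every shape's color has rotated by the same amount around the hue wheel — a uniform hue shift.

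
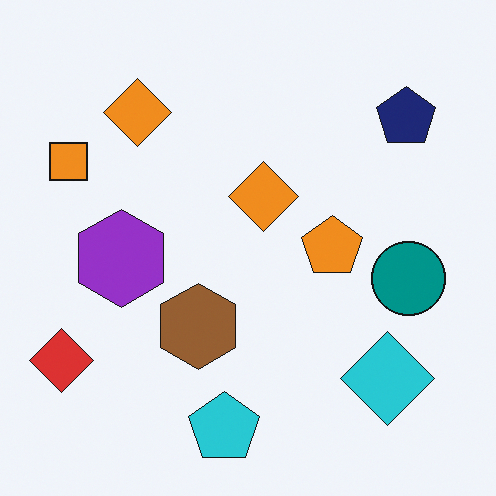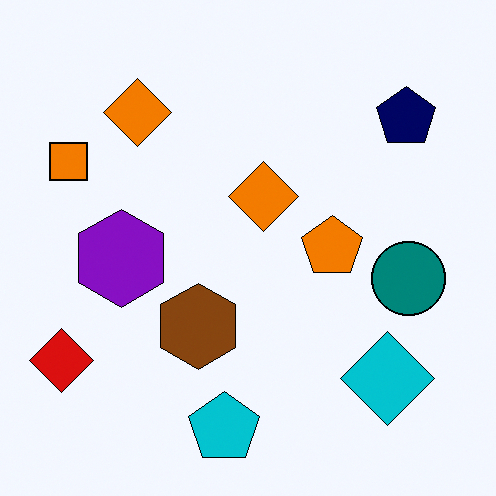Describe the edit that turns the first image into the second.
The transformation is: given slightly increased contrast.

Tones are pushed away from mid-grey across the whole image — a global contrast change.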